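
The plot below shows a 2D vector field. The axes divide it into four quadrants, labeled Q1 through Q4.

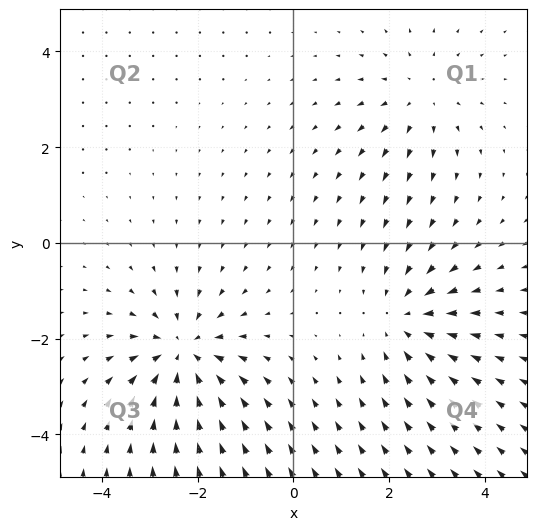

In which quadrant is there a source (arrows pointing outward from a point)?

Q1

The source sits at approximately (2.7, 3.0), which lies in quadrant Q1. The divergence there is about +3, positive as expected for a source.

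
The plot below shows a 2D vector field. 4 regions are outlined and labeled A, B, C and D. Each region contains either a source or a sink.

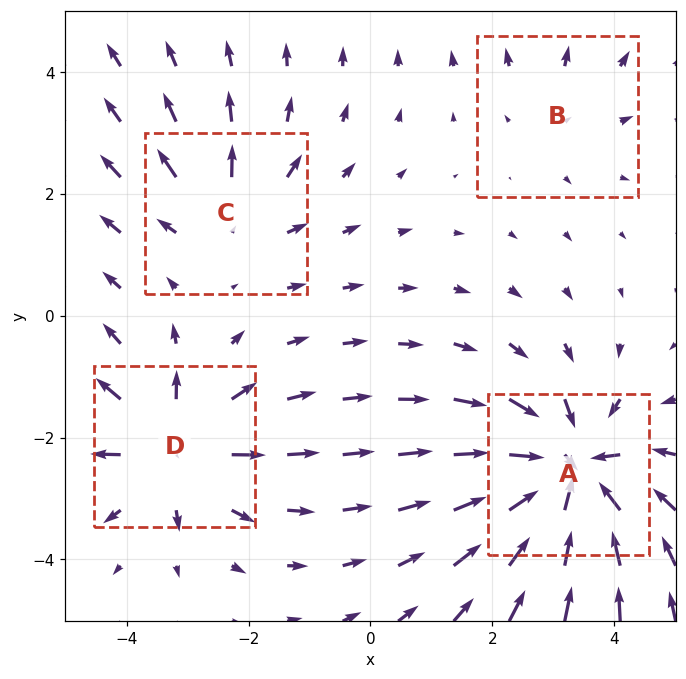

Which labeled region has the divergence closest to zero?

B

Divergence at each region's feature centre — A: about -7, B: about +2, C: about +3, D: about +5. Region B is closest to zero.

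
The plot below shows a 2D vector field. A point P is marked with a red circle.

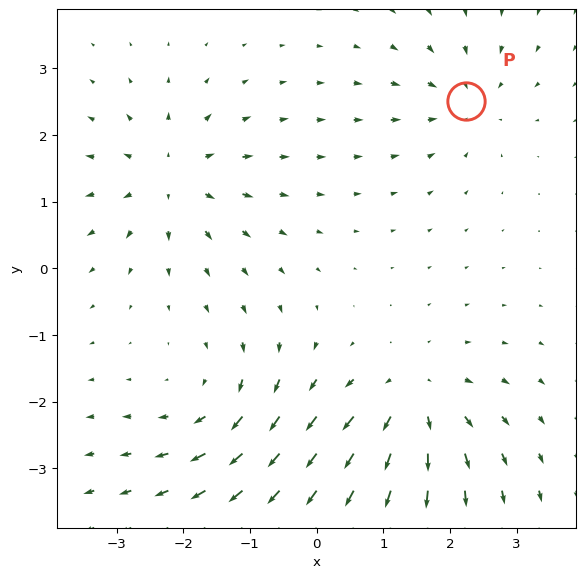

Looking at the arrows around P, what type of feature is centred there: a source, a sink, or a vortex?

At P (2.2, 2.5) the arrows converge inward. Divergence about -4, curl ≈0 — negative divergence with near-zero curl is a sink.

sink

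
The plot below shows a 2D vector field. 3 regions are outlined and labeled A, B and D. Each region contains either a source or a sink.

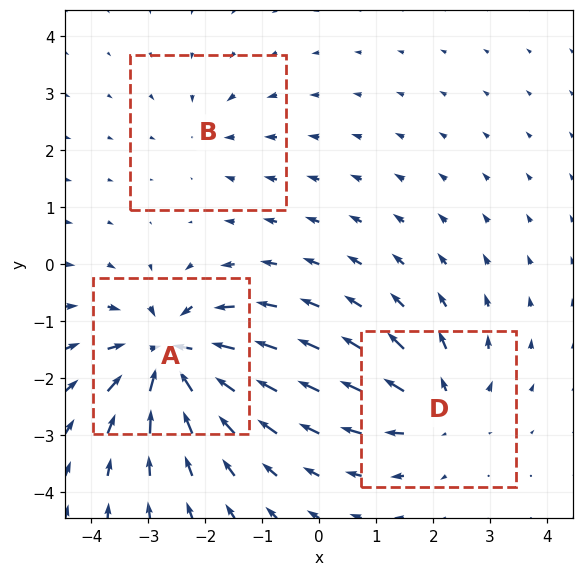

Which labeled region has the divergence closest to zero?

Divergence at each region's feature centre — A: about -6, B: about -2, D: about +4. Region B is closest to zero.

B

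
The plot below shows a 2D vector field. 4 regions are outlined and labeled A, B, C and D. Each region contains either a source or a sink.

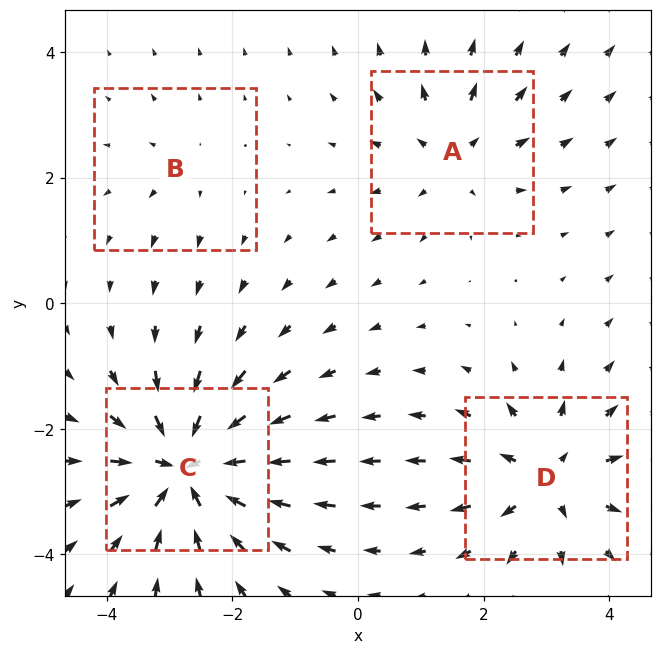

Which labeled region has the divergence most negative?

Divergence at each region's feature centre — A: about +4, B: about +2, C: about -8, D: about +5. Region C is most negative.

C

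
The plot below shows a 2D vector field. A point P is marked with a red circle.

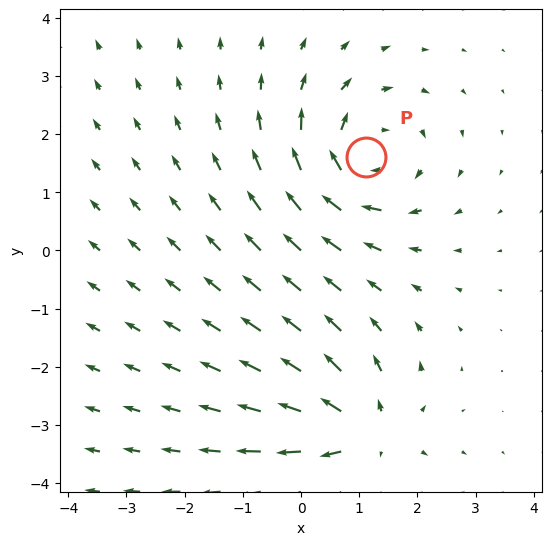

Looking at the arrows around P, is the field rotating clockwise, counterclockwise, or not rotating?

Near P at (1.1, 1.6) the arrows circulate clockwise. The curl (z-component) there is about -3; negative curl means clockwise rotation.

clockwise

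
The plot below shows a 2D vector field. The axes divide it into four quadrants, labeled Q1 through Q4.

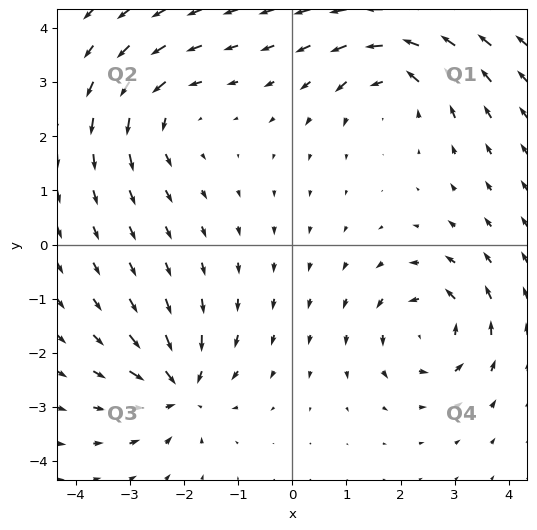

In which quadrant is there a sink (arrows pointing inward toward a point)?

The sink sits at approximately (-2.1, -2.7), which lies in quadrant Q3. The divergence there is about -6, negative as expected for a sink.

Q3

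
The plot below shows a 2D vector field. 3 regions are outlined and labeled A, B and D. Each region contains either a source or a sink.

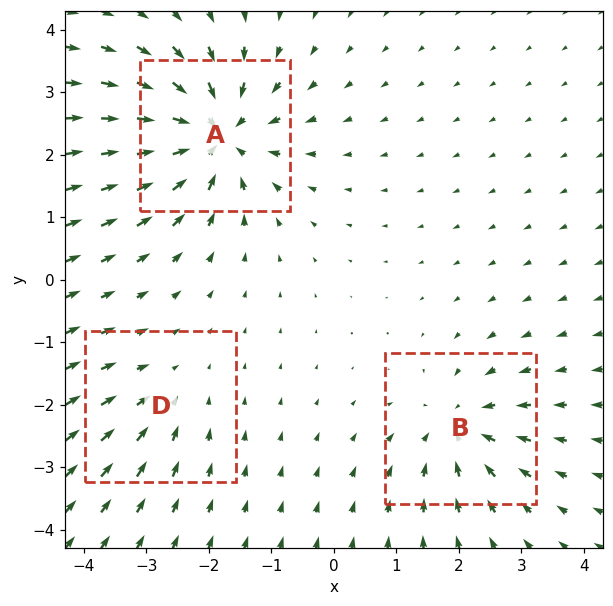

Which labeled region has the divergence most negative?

Divergence at each region's feature centre — A: about -6, B: about -4, D: about -2. Region A is most negative.

A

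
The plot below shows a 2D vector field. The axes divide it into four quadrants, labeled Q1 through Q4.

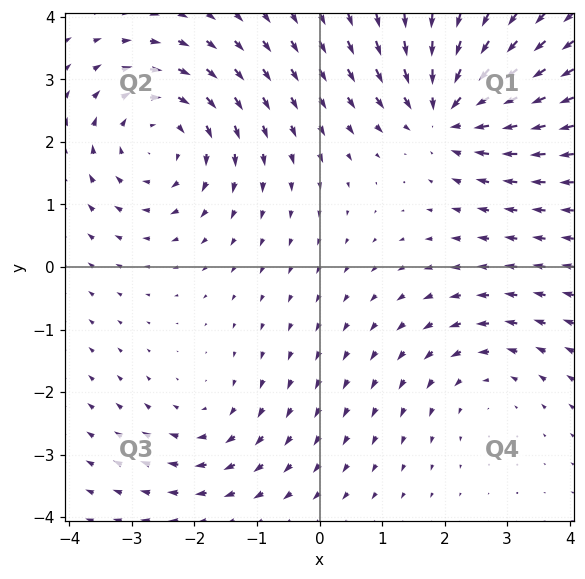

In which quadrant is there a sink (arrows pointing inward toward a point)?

Q1

The sink sits at approximately (2.0, 2.5), which lies in quadrant Q1. The divergence there is about -5, negative as expected for a sink.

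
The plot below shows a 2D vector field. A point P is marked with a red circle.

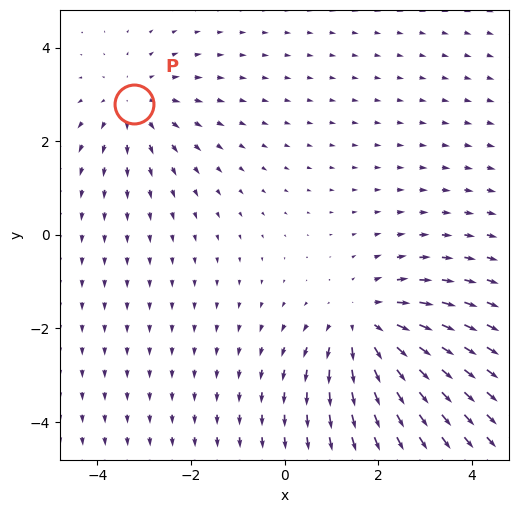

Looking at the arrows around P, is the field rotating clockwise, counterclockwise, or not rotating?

Near P at (-3.2, 2.8) the arrows show no circulation. The curl there is ≈0.

not rotating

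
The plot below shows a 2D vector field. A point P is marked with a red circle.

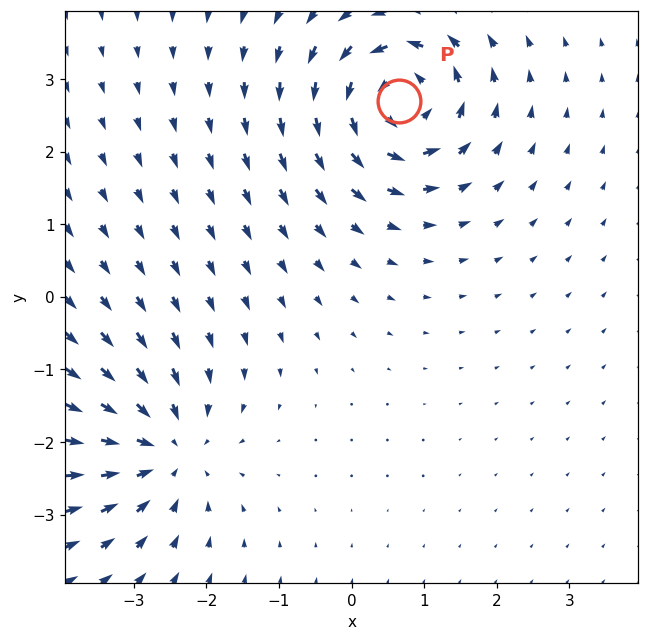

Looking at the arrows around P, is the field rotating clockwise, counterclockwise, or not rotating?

counterclockwise

Near P at (0.7, 2.7) the arrows circulate counterclockwise. The curl (z-component) there is about +7; positive curl means counterclockwise rotation.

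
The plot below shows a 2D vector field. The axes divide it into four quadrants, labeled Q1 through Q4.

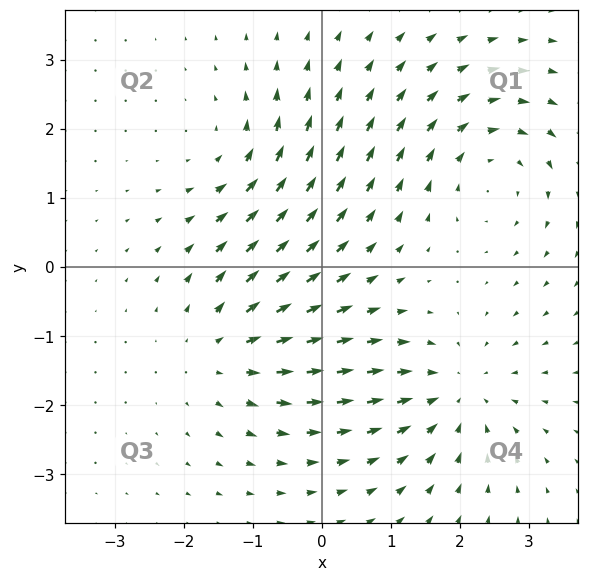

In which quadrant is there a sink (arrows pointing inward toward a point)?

The sink sits at approximately (1.9, -1.8), which lies in quadrant Q4. The divergence there is about -4, negative as expected for a sink.

Q4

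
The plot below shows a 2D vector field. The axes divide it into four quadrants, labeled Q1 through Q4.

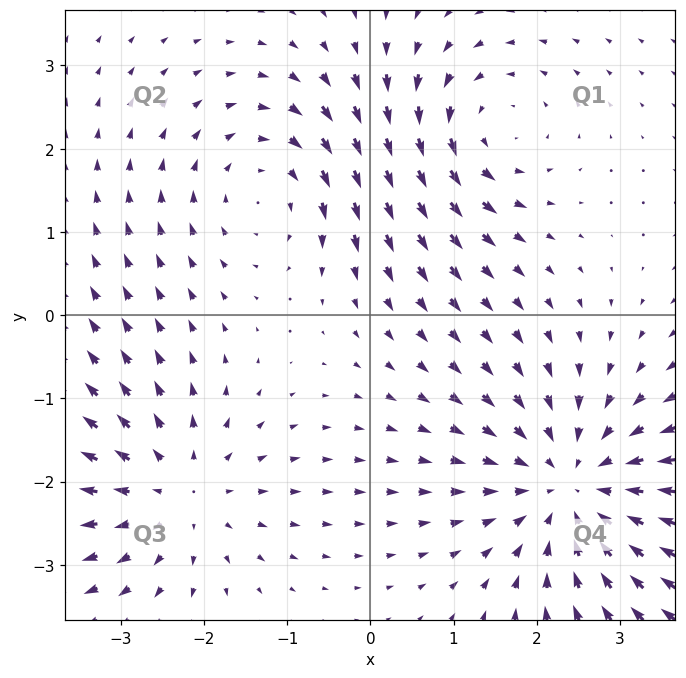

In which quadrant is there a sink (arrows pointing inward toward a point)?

Q4

The sink sits at approximately (2.4, -2.1), which lies in quadrant Q4. The divergence there is about -5, negative as expected for a sink.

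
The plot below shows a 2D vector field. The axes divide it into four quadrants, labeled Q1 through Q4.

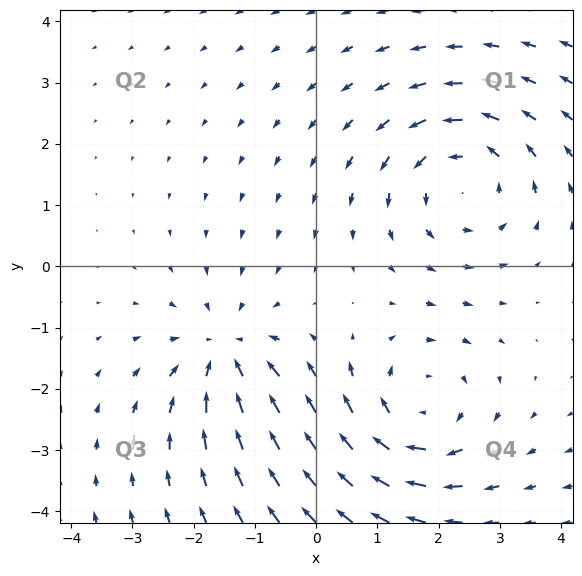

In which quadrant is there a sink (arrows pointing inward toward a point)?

The sink sits at approximately (-1.5, -1.4), which lies in quadrant Q3. The divergence there is about -4, negative as expected for a sink.

Q3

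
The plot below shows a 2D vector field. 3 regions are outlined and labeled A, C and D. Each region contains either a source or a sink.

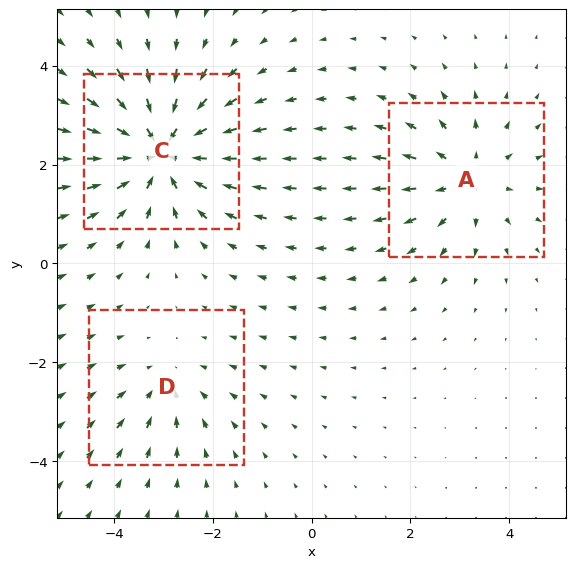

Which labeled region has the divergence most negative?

Divergence at each region's feature centre — A: about +3, C: about -4, D: about -2. Region C is most negative.

C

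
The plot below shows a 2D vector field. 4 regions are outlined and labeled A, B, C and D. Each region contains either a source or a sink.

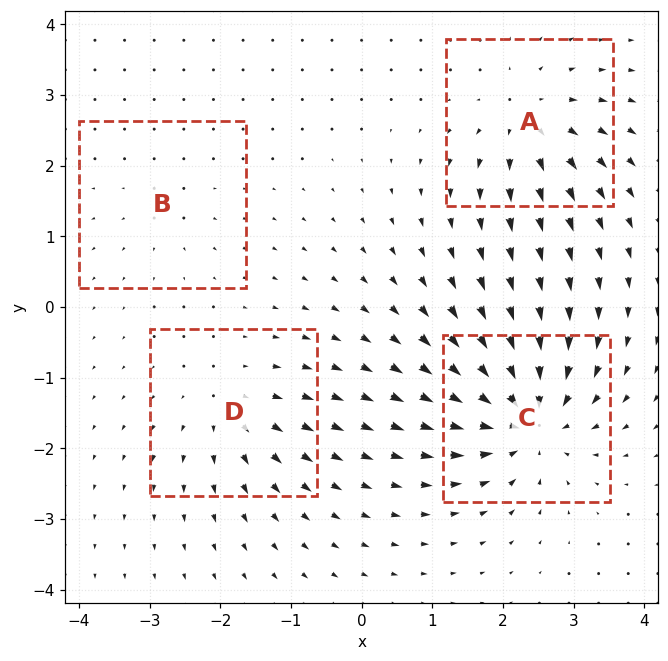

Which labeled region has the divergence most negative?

C

Divergence at each region's feature centre — A: about +6, B: about +2, C: about -9, D: about +4. Region C is most negative.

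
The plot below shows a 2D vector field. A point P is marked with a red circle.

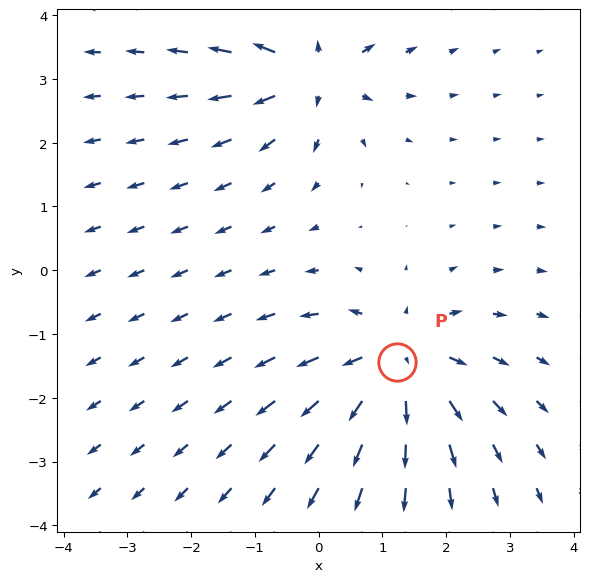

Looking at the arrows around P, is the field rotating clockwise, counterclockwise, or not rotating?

Near P at (1.2, -1.4) the arrows show no circulation. The curl there is ≈0.

not rotating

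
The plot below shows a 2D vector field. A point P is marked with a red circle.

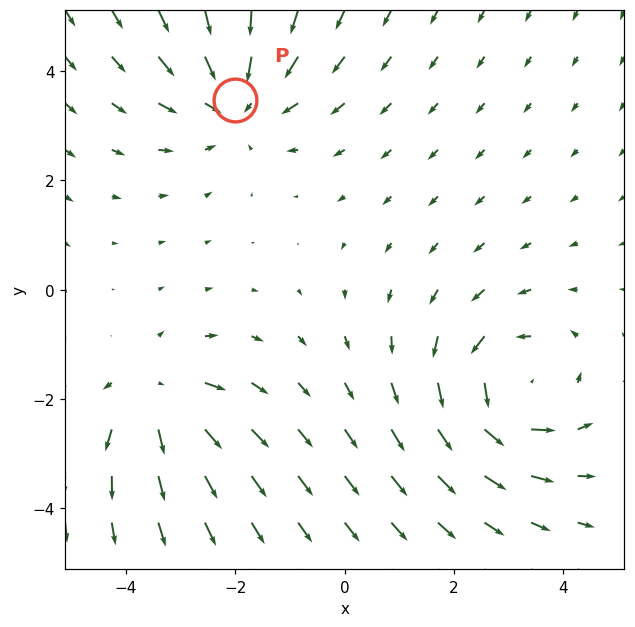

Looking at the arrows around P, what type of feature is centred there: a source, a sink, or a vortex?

sink

At P (-2.0, 3.5) the arrows converge inward. Divergence about -3, curl ≈0 — negative divergence with near-zero curl is a sink.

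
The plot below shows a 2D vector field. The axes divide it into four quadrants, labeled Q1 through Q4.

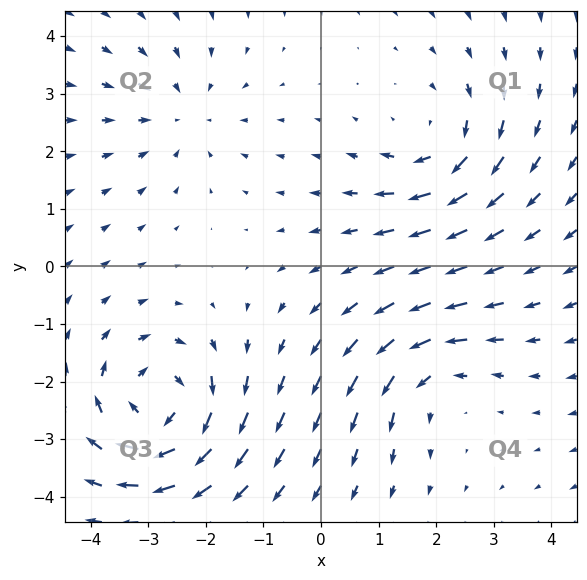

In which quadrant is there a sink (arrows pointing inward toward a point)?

Q2

The sink sits at approximately (-2.4, 2.6), which lies in quadrant Q2. The divergence there is about -2, negative as expected for a sink.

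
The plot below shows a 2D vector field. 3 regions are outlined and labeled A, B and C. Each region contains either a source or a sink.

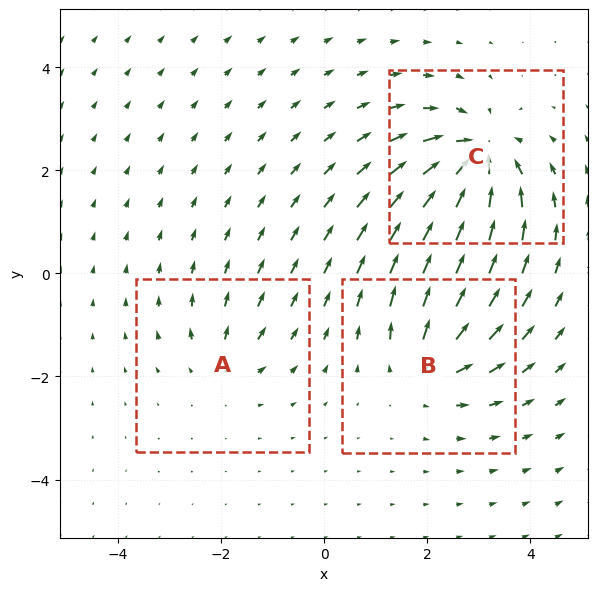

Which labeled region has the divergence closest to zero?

A

Divergence at each region's feature centre — A: about +3, B: about +4, C: about -6. Region A is closest to zero.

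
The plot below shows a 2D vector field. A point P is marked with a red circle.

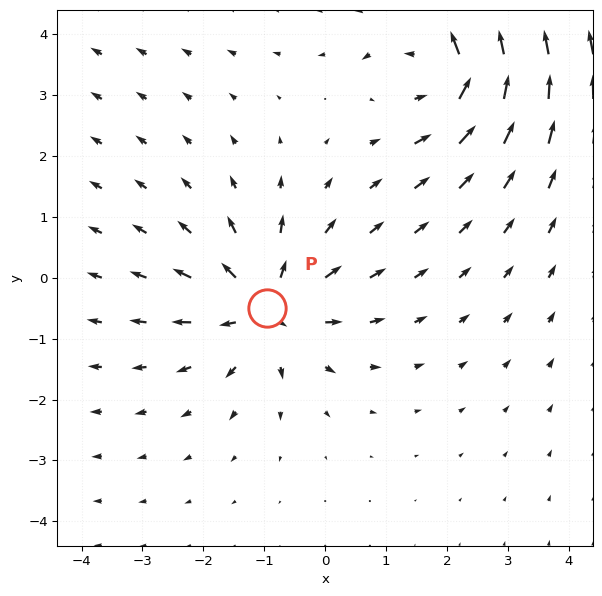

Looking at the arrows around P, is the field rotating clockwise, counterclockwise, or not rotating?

not rotating

Near P at (-1.0, -0.5) the arrows show no circulation. The curl there is ≈0.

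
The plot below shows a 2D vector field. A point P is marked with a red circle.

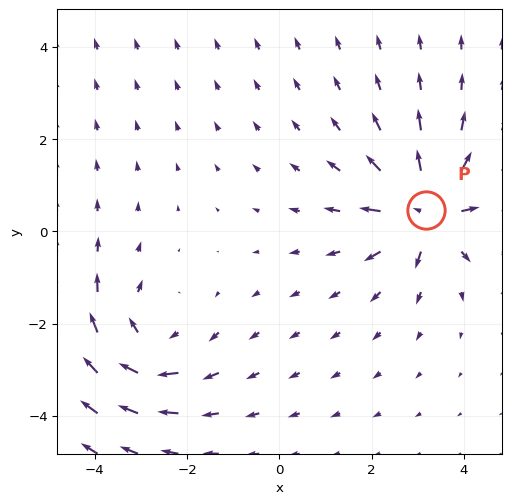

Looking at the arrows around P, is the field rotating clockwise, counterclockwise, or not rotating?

not rotating

Near P at (3.2, 0.5) the arrows show no circulation. The curl there is ≈0.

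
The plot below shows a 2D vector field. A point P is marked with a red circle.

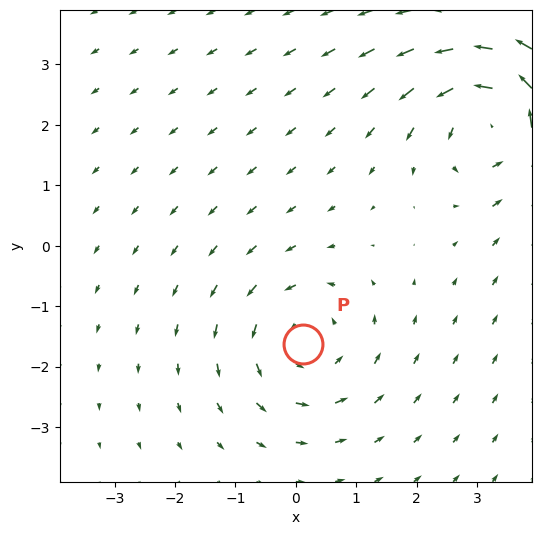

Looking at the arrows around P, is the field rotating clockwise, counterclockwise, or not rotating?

Near P at (0.1, -1.6) the arrows circulate counterclockwise. The curl (z-component) there is about +2; positive curl means counterclockwise rotation.

counterclockwise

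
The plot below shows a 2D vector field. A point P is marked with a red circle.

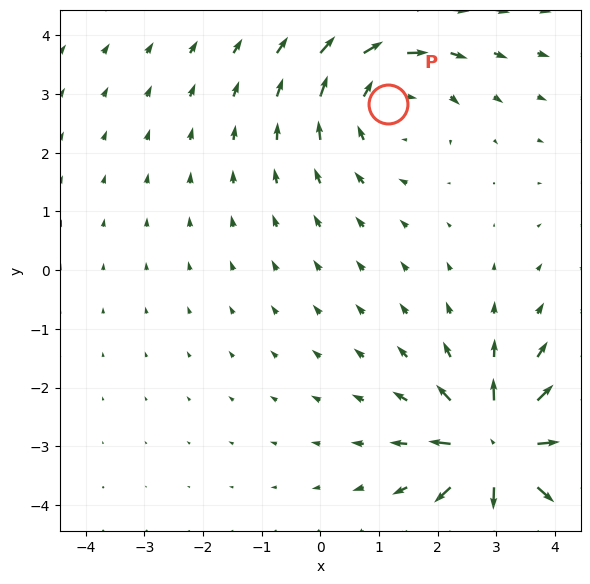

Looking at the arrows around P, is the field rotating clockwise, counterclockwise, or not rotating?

Near P at (1.2, 2.8) the arrows circulate clockwise. The curl (z-component) there is about -3; negative curl means clockwise rotation.

clockwise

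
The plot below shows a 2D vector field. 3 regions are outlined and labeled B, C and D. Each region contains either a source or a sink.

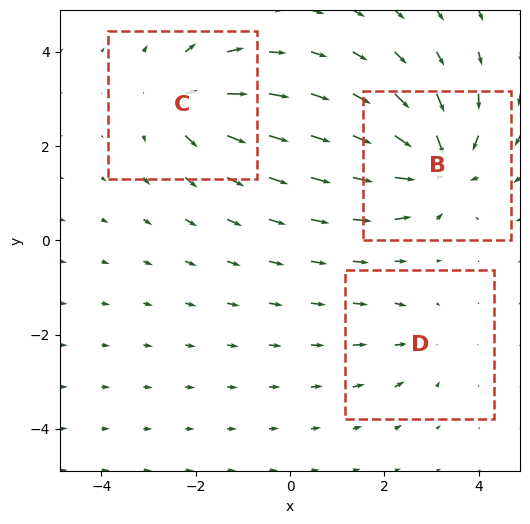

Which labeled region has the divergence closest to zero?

D

Divergence at each region's feature centre — B: about -5, C: about +4, D: about -2. Region D is closest to zero.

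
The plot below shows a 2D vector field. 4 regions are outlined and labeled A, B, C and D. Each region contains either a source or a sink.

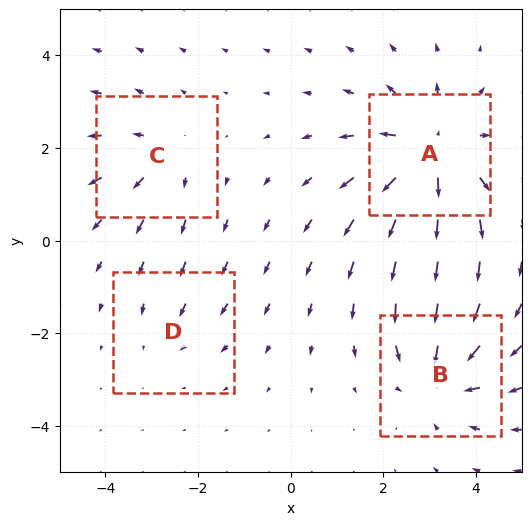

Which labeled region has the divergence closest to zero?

Divergence at each region's feature centre — A: about +6, B: about -5, C: about +3, D: about -2. Region D is closest to zero.

D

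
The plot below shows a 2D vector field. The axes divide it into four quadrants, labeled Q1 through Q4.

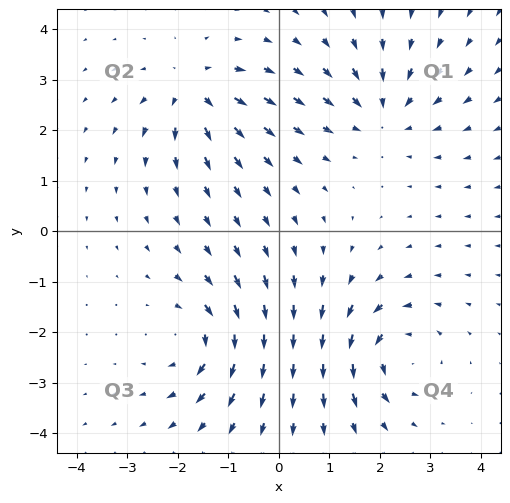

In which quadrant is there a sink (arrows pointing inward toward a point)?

The sink sits at approximately (2.1, 2.3), which lies in quadrant Q1. The divergence there is about -4, negative as expected for a sink.

Q1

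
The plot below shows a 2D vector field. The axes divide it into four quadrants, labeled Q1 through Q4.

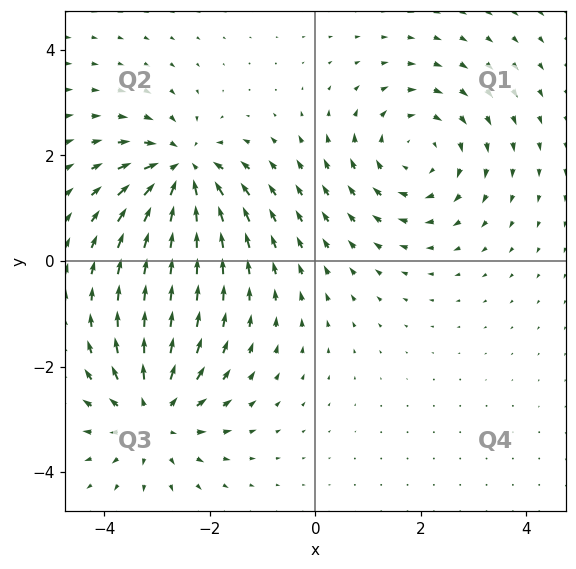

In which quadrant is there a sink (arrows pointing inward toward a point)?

Q2

The sink sits at approximately (-2.5, 1.7), which lies in quadrant Q2. The divergence there is about -5, negative as expected for a sink.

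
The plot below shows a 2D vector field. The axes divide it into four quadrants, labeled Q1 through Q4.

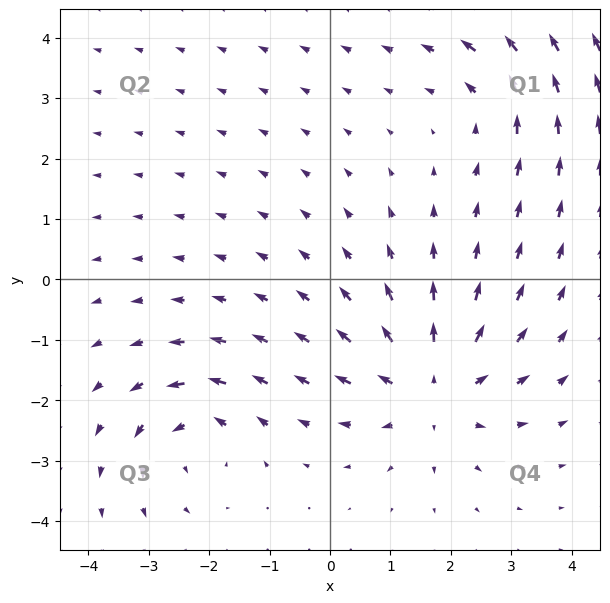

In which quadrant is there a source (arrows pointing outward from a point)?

Q4

The source sits at approximately (1.7, -1.8), which lies in quadrant Q4. The divergence there is about +5, positive as expected for a source.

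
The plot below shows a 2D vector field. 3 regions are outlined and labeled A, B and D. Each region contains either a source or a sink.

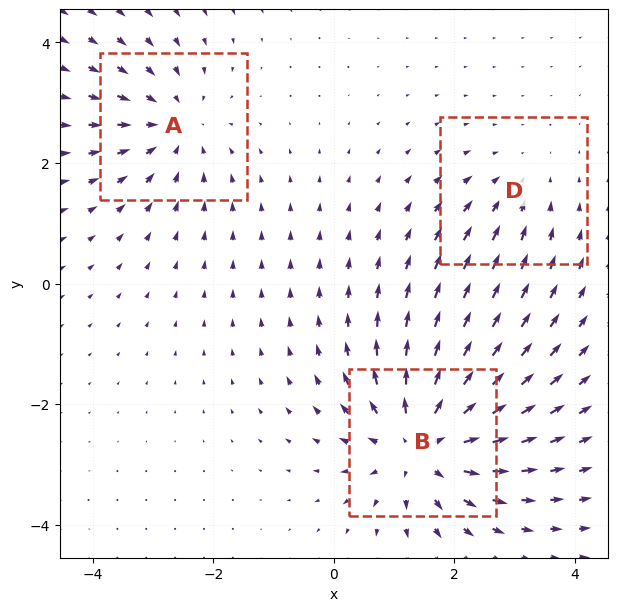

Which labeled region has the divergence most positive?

Divergence at each region's feature centre — A: about -3, B: about +5, D: about -2. Region B is most positive.

B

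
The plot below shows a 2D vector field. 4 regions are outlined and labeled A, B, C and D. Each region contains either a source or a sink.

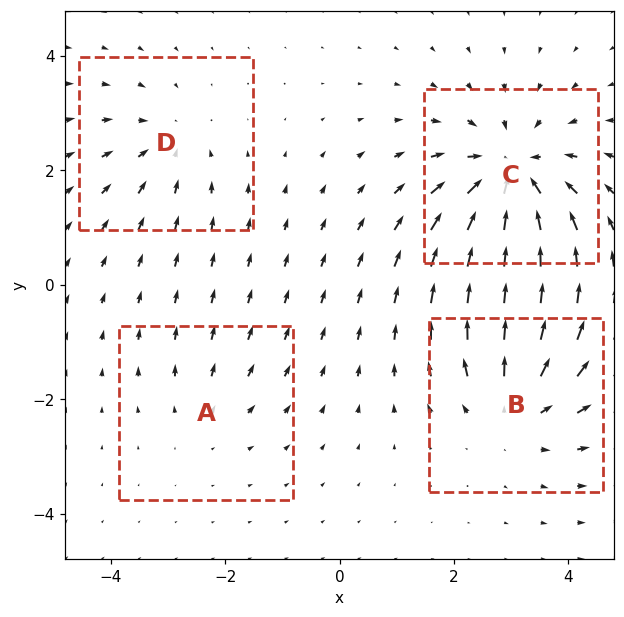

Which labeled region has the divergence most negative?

Divergence at each region's feature centre — A: about +2, B: about +4, C: about -6, D: about -3. Region C is most negative.

C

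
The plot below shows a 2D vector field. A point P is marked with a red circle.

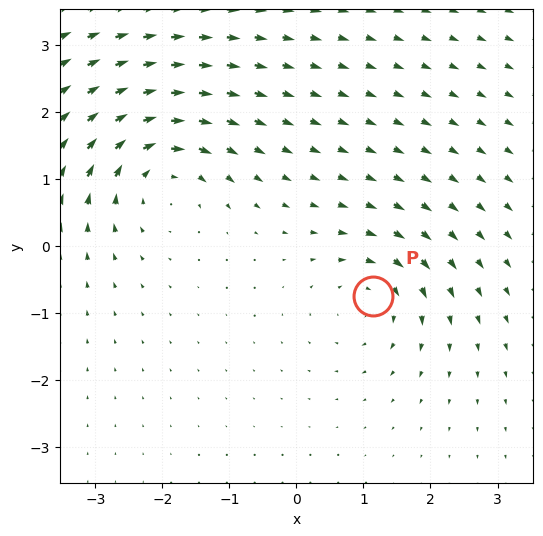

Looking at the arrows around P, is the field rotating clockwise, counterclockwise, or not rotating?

Near P at (1.1, -0.7) the arrows circulate clockwise. The curl (z-component) there is about -4; negative curl means clockwise rotation.

clockwise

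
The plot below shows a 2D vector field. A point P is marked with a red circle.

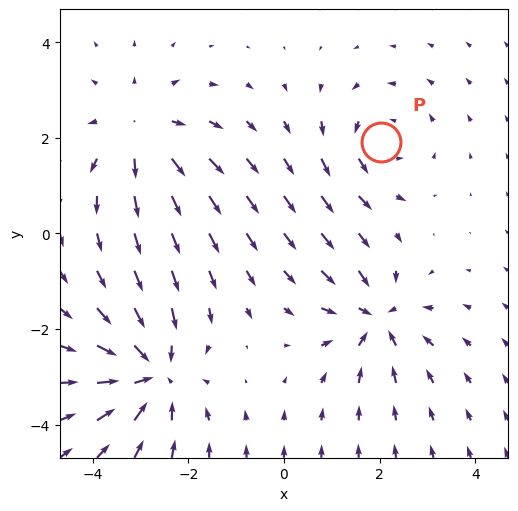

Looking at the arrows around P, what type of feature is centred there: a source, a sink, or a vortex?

At P (2.0, 1.9) the arrows circulate counterclockwise. Divergence ≈0, curl about +3 — near-zero divergence with nonzero curl is a vortex.

vortex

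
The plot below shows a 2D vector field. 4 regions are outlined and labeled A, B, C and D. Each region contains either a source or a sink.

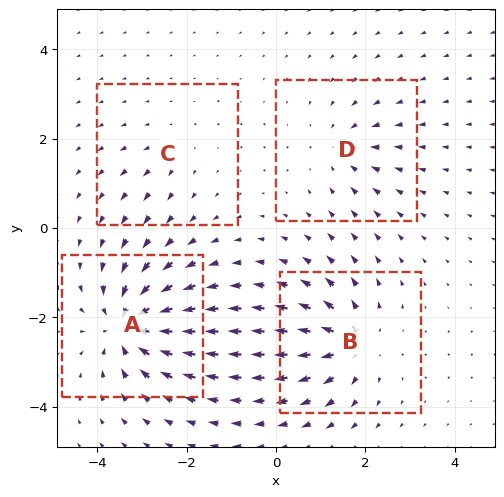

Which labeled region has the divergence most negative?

Divergence at each region's feature centre — A: about -8, B: about +6, C: about +2, D: about -4. Region A is most negative.

A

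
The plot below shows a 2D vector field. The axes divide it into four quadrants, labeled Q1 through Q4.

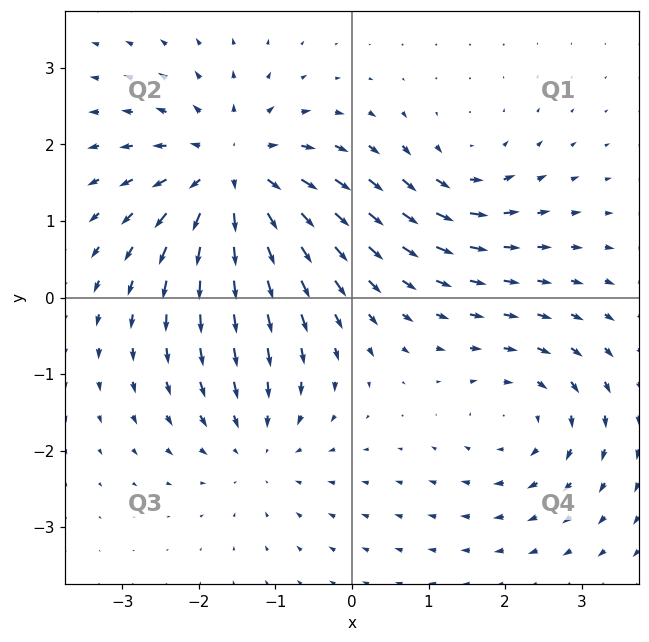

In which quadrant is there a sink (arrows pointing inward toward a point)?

The sink sits at approximately (-1.2, -1.9), which lies in quadrant Q3. The divergence there is about -3, negative as expected for a sink.

Q3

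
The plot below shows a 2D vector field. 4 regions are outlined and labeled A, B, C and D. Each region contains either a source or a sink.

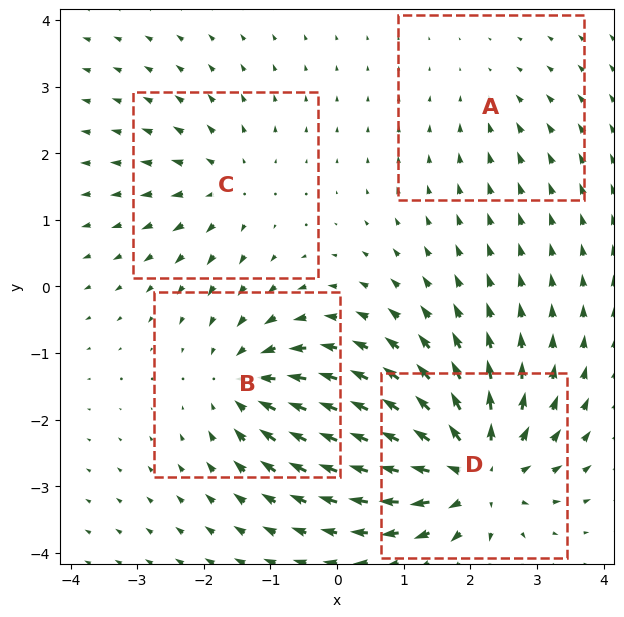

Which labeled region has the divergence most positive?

D

Divergence at each region's feature centre — A: about -2, B: about -5, C: about +4, D: about +8. Region D is most positive.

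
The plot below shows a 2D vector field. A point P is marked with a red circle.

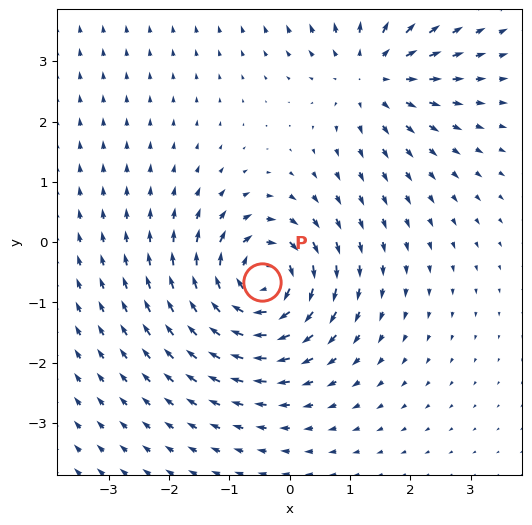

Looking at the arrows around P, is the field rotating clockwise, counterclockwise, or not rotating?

Near P at (-0.5, -0.7) the arrows circulate clockwise. The curl (z-component) there is about -6; negative curl means clockwise rotation.

clockwise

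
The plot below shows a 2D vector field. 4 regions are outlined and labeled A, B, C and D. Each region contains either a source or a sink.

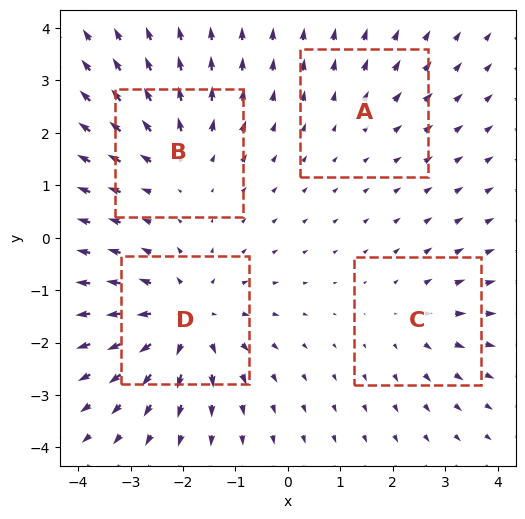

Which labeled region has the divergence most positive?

Divergence at each region's feature centre — A: about +2, B: about +4, C: about +3, D: about +6. Region D is most positive.

D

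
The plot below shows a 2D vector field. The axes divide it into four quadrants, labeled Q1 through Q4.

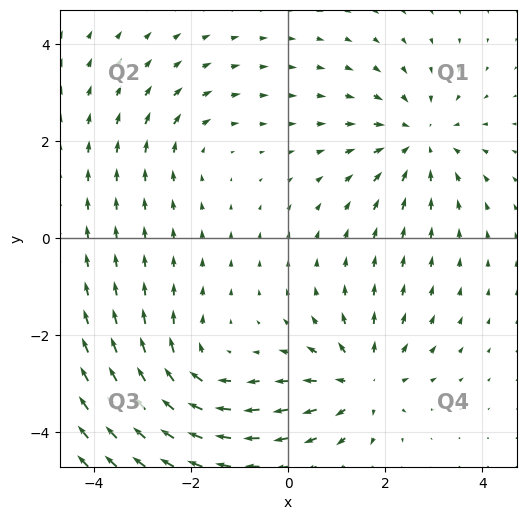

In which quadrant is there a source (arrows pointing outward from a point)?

The source sits at approximately (1.5, -3.0), which lies in quadrant Q4. The divergence there is about +5, positive as expected for a source.

Q4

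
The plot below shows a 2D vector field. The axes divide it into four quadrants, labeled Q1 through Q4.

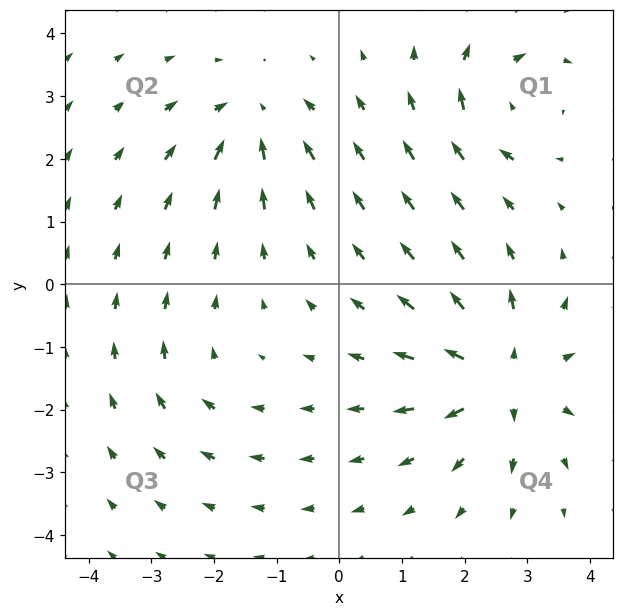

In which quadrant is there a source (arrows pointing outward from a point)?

Q4

The source sits at approximately (2.6, -1.5), which lies in quadrant Q4. The divergence there is about +6, positive as expected for a source.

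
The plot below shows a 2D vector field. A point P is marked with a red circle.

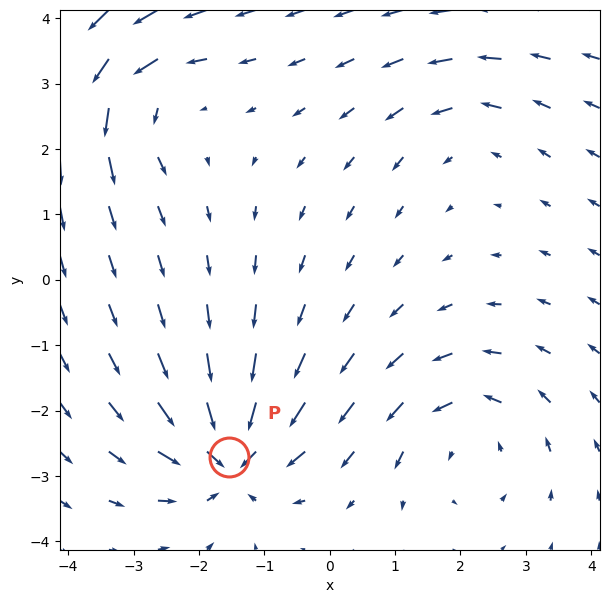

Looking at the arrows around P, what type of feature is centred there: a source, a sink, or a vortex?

At P (-1.5, -2.7) the arrows converge inward. Divergence about -7, curl ≈0 — negative divergence with near-zero curl is a sink.

sink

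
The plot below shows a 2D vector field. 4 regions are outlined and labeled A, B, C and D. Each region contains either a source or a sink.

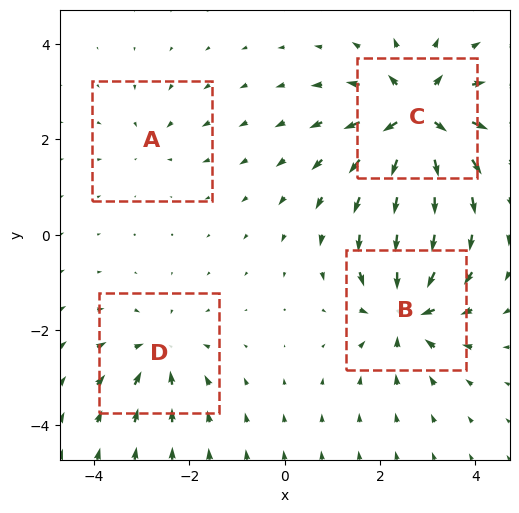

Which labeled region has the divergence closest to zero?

A

Divergence at each region's feature centre — A: about -3, B: about -7, C: about +8, D: about -4. Region A is closest to zero.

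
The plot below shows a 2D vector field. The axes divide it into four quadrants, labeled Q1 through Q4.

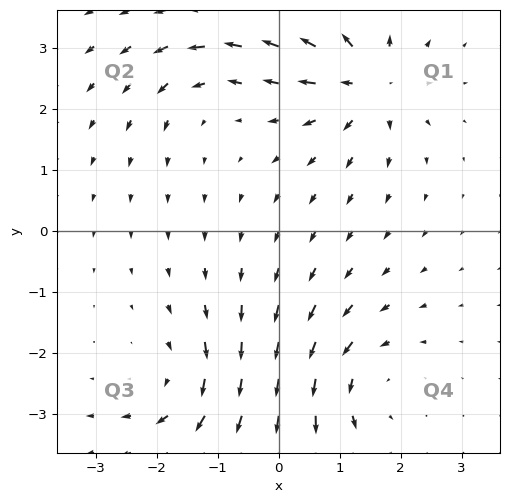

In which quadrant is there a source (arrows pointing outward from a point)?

Q1

The source sits at approximately (1.5, 2.4), which lies in quadrant Q1. The divergence there is about +6, positive as expected for a source.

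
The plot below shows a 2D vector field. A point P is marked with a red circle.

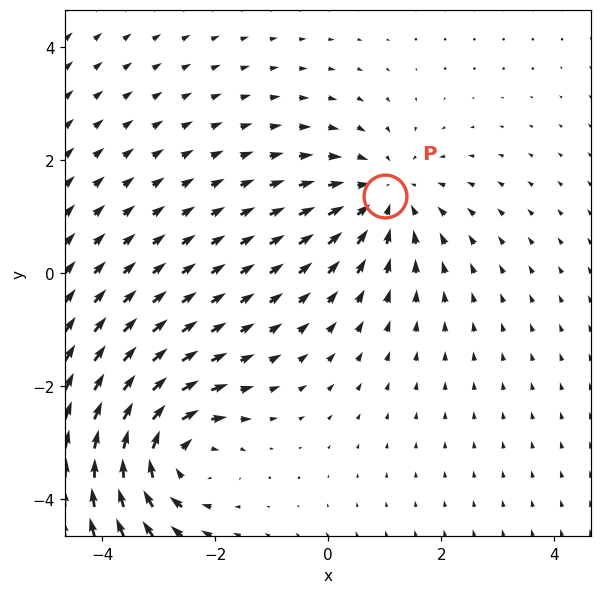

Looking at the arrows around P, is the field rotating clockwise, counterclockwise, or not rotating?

Near P at (1.0, 1.4) the arrows show no circulation. The curl there is ≈0.

not rotating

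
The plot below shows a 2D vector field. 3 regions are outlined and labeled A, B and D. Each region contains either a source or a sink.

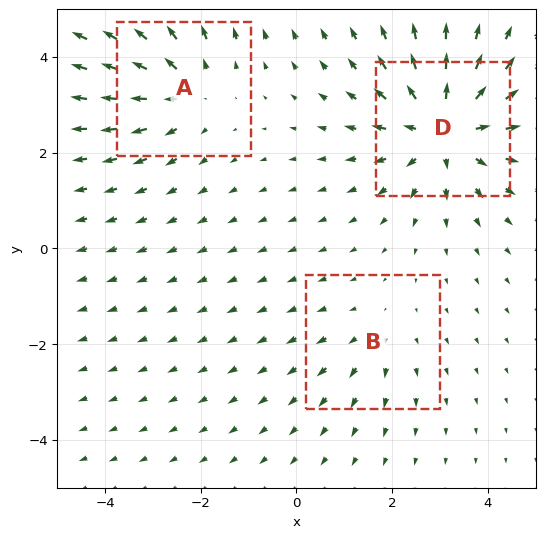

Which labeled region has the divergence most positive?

D

Divergence at each region's feature centre — A: about +3, B: about +2, D: about +5. Region D is most positive.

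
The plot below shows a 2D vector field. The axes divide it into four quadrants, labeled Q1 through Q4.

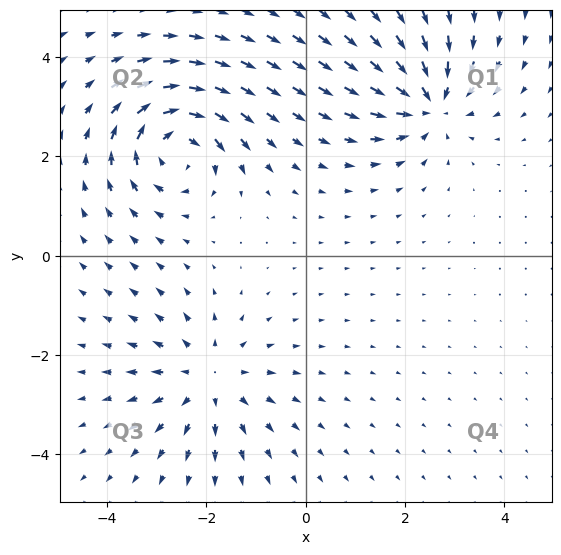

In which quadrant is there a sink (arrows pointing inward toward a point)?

The sink sits at approximately (2.5, 3.1), which lies in quadrant Q1. The divergence there is about -4, negative as expected for a sink.

Q1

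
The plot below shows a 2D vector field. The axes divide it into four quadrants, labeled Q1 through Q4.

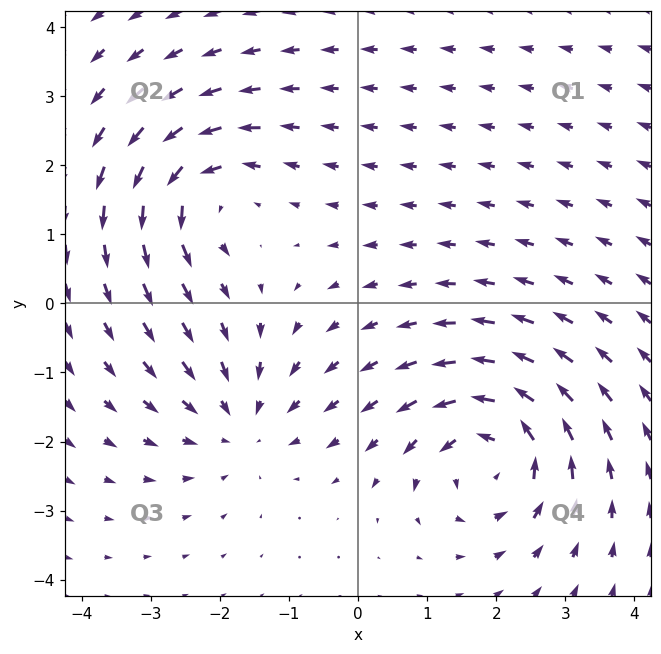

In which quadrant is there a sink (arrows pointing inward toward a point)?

Q3

The sink sits at approximately (-1.7, -1.7), which lies in quadrant Q3. The divergence there is about -2, negative as expected for a sink.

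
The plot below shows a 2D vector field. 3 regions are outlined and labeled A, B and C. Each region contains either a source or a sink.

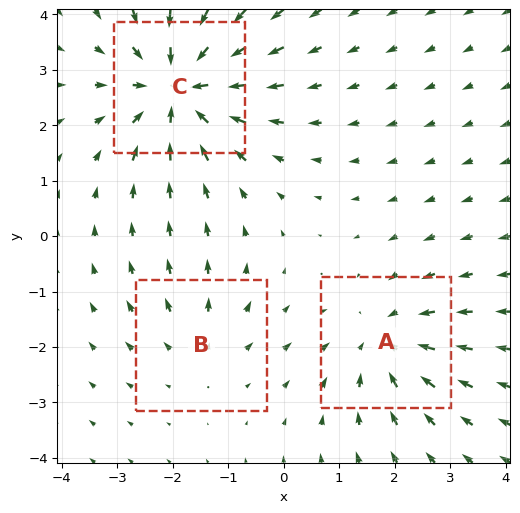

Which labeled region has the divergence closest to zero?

B

Divergence at each region's feature centre — A: about -3, B: about +2, C: about -5. Region B is closest to zero.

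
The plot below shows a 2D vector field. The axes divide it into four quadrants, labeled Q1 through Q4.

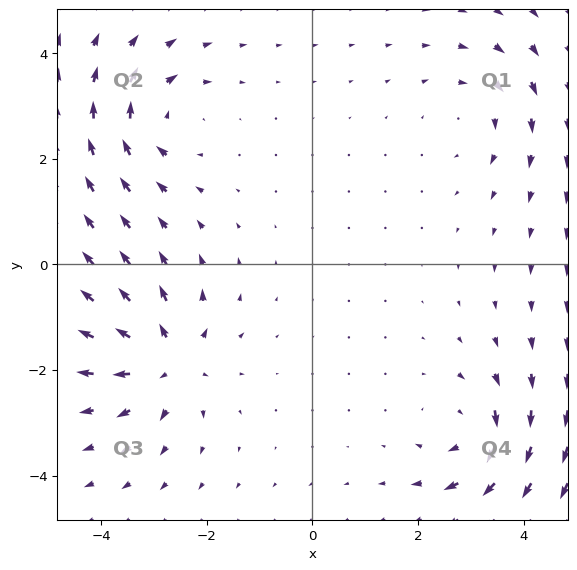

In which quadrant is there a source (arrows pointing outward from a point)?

Q3

The source sits at approximately (-2.7, -1.8), which lies in quadrant Q3. The divergence there is about +6, positive as expected for a source.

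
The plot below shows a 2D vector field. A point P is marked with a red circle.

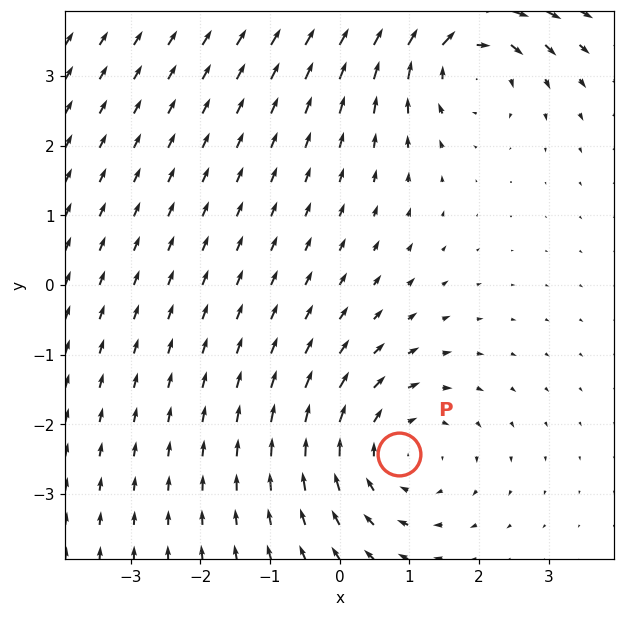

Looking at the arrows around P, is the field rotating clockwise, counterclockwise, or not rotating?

Near P at (0.9, -2.4) the arrows circulate clockwise. The curl (z-component) there is about -4; negative curl means clockwise rotation.

clockwise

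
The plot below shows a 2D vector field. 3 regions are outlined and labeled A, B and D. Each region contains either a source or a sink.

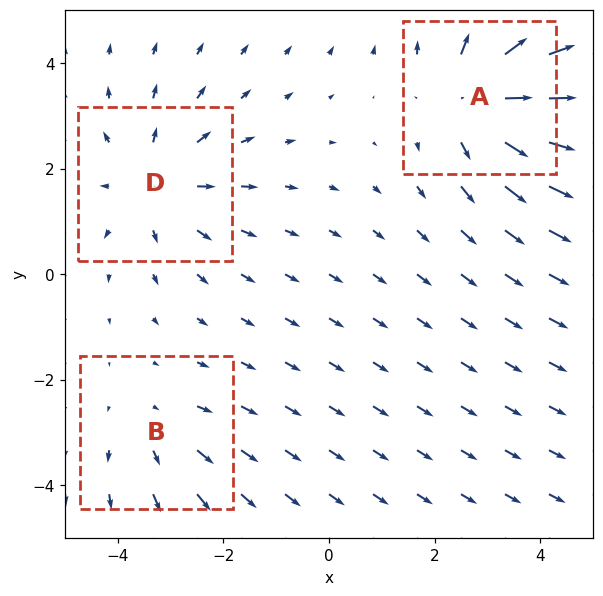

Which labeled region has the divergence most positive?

Divergence at each region's feature centre — A: about +4, B: about +2, D: about +3. Region A is most positive.

A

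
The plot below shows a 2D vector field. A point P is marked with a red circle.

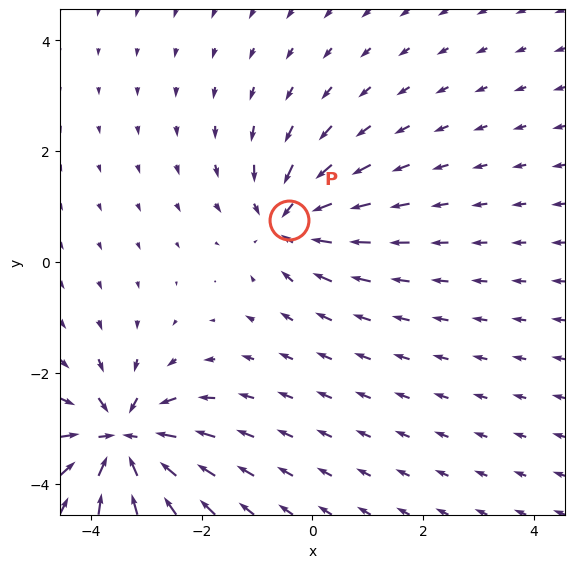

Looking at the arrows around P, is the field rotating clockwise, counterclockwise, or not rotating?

Near P at (-0.4, 0.8) the arrows show no circulation. The curl there is ≈0.

not rotating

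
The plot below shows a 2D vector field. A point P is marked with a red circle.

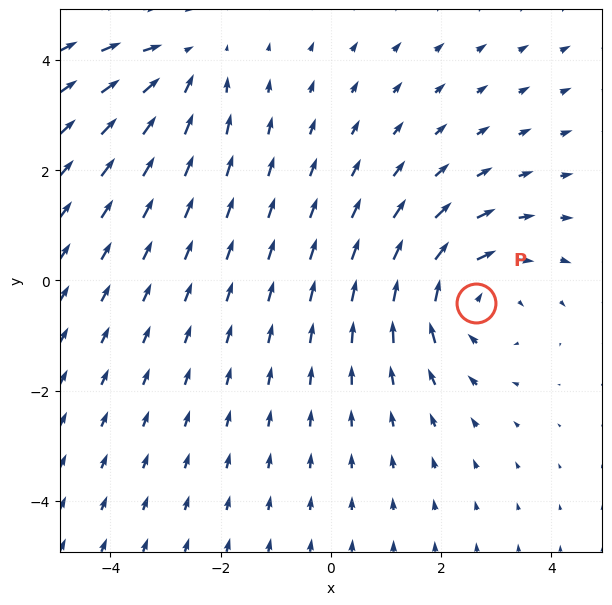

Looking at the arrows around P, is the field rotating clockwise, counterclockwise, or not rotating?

clockwise

Near P at (2.6, -0.4) the arrows circulate clockwise. The curl (z-component) there is about -3; negative curl means clockwise rotation.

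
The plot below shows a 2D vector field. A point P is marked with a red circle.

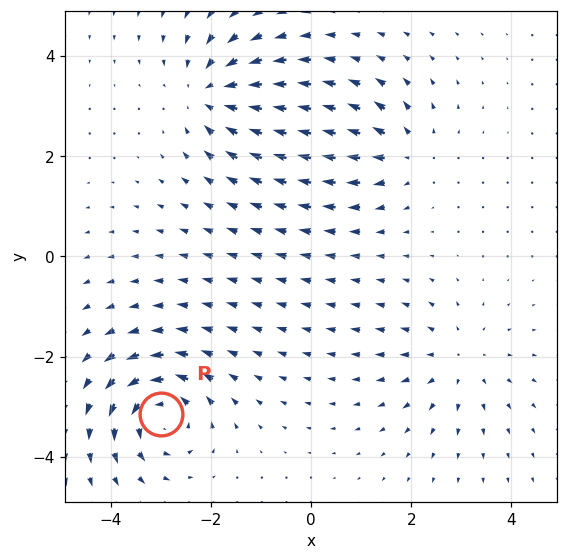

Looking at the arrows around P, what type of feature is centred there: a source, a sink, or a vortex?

vortex

At P (-3.0, -3.2) the arrows circulate counterclockwise. Divergence ≈0, curl about +6 — near-zero divergence with nonzero curl is a vortex.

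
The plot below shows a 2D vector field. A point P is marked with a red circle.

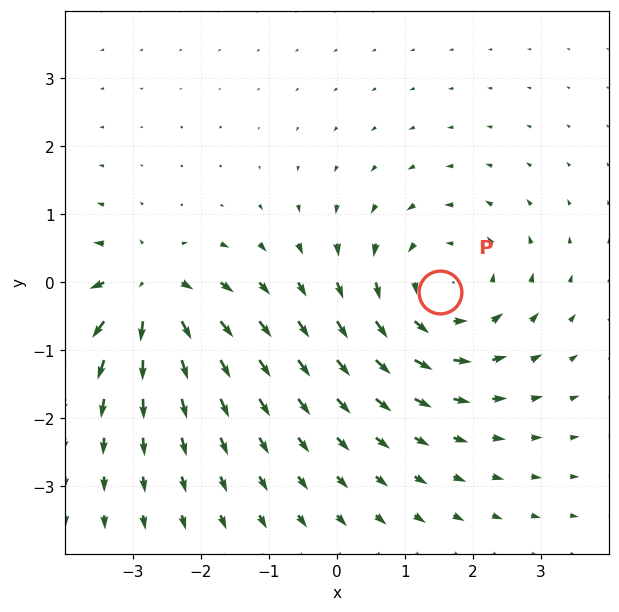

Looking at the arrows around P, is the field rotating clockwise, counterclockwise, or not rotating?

Near P at (1.5, -0.1) the arrows circulate counterclockwise. The curl (z-component) there is about +4; positive curl means counterclockwise rotation.

counterclockwise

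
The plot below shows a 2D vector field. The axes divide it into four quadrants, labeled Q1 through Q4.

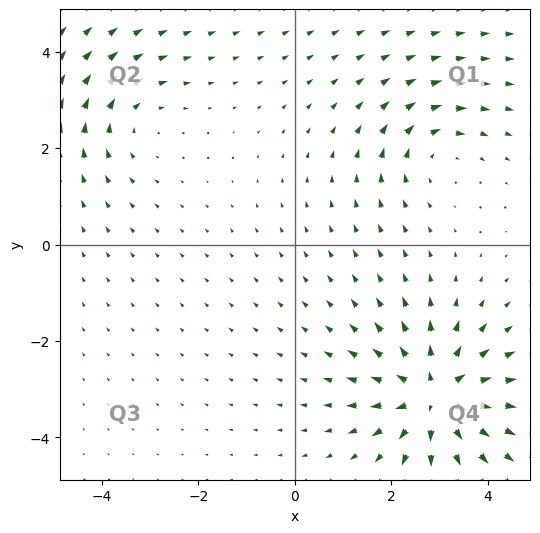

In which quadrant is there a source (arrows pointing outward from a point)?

The source sits at approximately (2.9, -3.1), which lies in quadrant Q4. The divergence there is about +6, positive as expected for a source.

Q4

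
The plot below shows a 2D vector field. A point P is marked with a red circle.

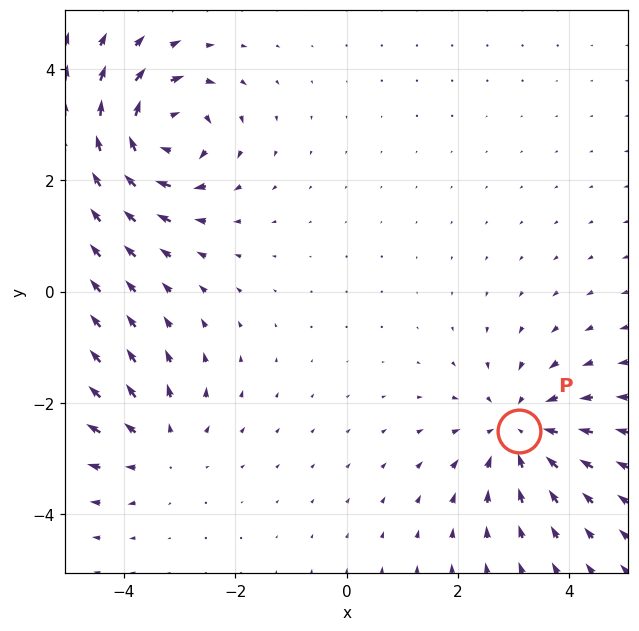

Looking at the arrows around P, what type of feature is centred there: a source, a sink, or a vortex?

At P (3.1, -2.5) the arrows converge inward. Divergence about -4, curl ≈0 — negative divergence with near-zero curl is a sink.

sink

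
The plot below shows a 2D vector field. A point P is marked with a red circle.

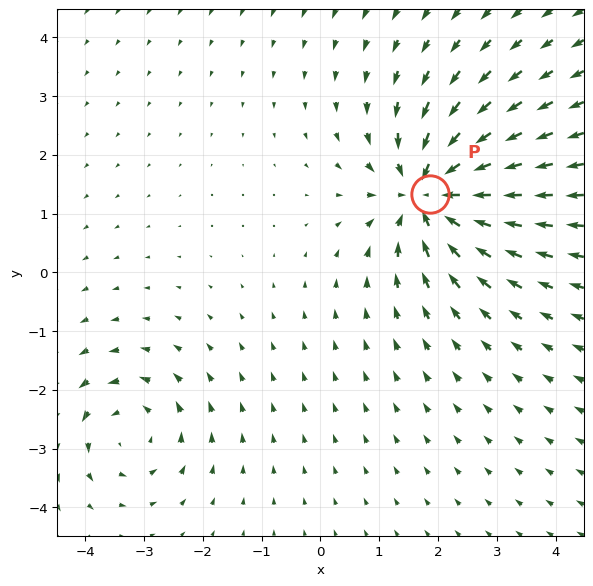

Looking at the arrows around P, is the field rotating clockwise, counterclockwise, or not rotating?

not rotating

Near P at (1.9, 1.3) the arrows show no circulation. The curl there is ≈0.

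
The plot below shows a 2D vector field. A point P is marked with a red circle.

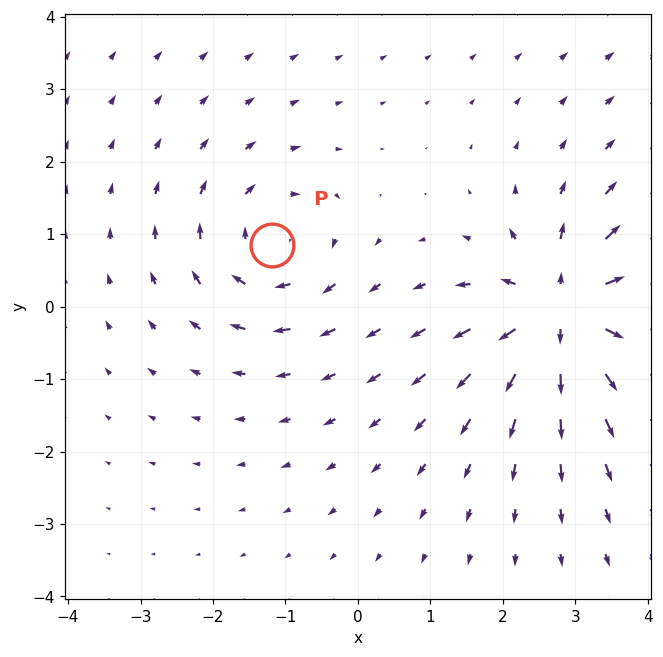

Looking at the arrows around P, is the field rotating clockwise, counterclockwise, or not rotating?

Near P at (-1.2, 0.8) the arrows circulate clockwise. The curl (z-component) there is about -3; negative curl means clockwise rotation.

clockwise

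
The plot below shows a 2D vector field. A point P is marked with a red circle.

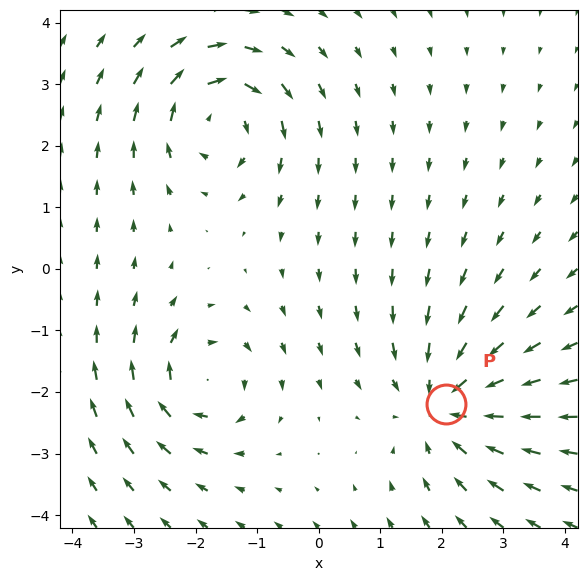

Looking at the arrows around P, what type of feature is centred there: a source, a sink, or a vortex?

sink

At P (2.1, -2.2) the arrows converge inward. Divergence about -4, curl ≈0 — negative divergence with near-zero curl is a sink.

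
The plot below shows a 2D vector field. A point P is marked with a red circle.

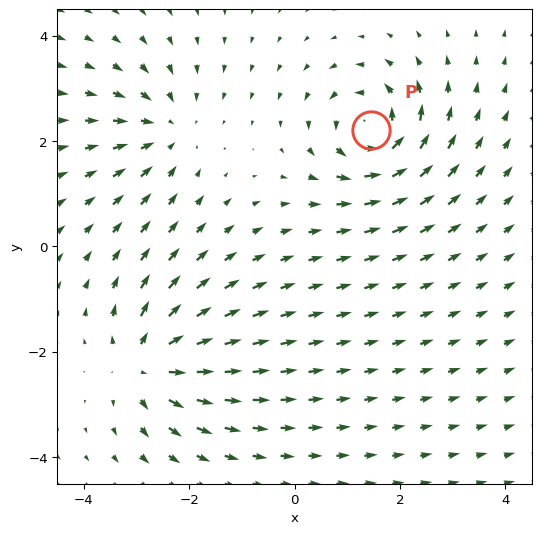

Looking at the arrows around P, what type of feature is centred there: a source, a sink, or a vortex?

vortex

At P (1.5, 2.2) the arrows circulate counterclockwise. Divergence ≈0, curl about +6 — near-zero divergence with nonzero curl is a vortex.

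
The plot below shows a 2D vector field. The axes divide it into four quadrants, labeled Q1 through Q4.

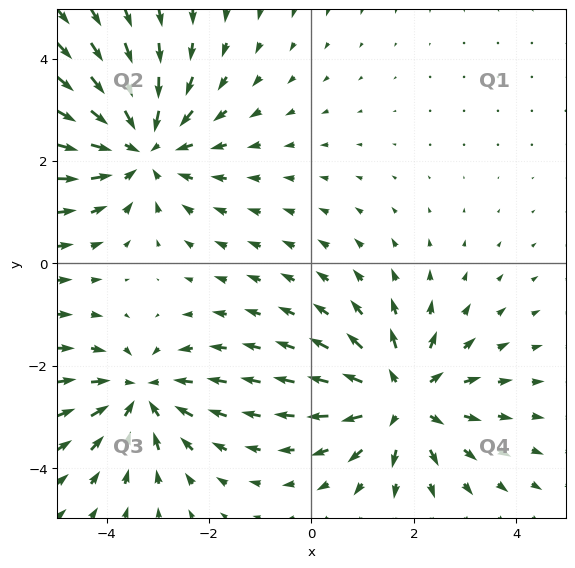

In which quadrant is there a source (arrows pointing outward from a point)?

The source sits at approximately (1.8, -2.7), which lies in quadrant Q4. The divergence there is about +5, positive as expected for a source.

Q4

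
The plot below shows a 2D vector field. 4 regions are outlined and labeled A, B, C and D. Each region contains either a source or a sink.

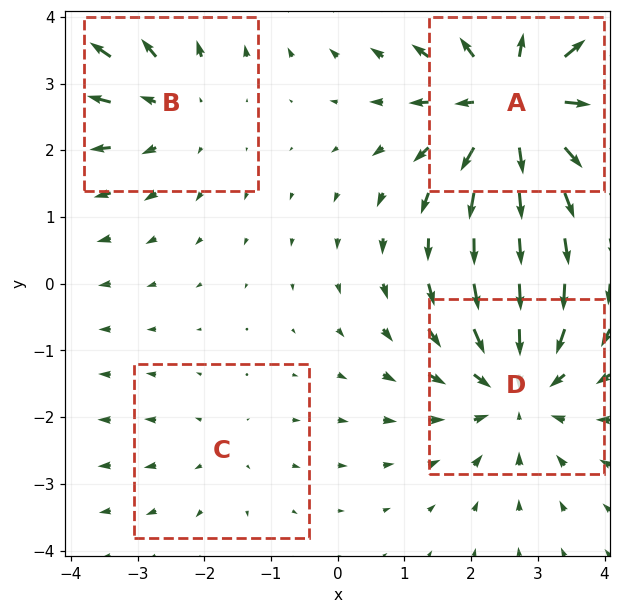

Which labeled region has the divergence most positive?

Divergence at each region's feature centre — A: about +6, B: about +3, C: about +2, D: about -5. Region A is most positive.

A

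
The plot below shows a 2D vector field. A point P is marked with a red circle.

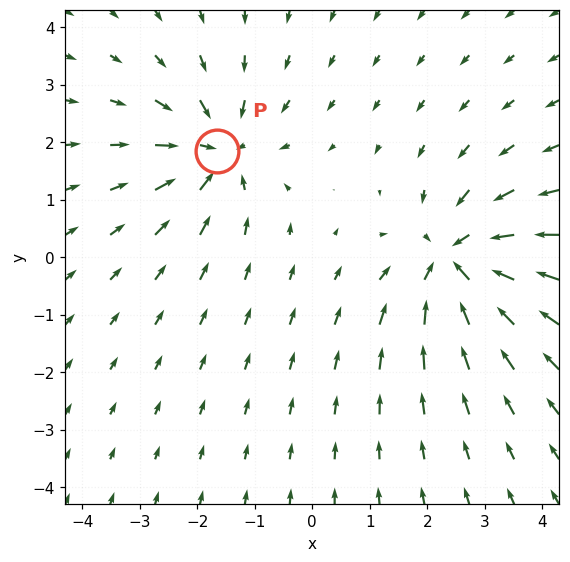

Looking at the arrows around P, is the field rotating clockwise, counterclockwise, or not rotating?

not rotating

Near P at (-1.6, 1.8) the arrows show no circulation. The curl there is ≈0.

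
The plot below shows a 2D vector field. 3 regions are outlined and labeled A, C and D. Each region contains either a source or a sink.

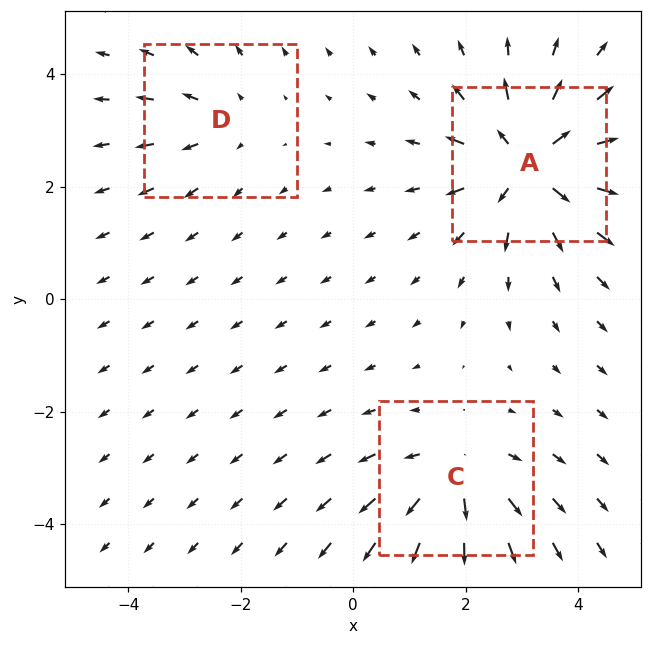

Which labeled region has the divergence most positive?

A

Divergence at each region's feature centre — A: about +5, C: about +4, D: about +2. Region A is most positive.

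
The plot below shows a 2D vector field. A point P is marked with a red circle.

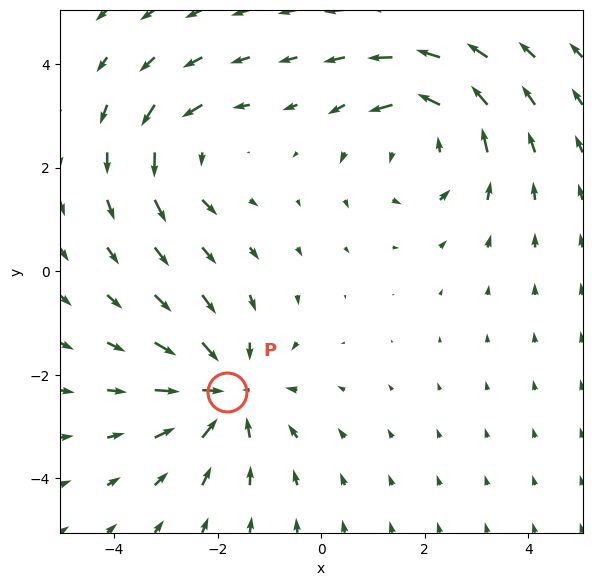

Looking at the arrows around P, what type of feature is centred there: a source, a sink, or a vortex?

At P (-1.8, -2.3) the arrows converge inward. Divergence about -4, curl ≈0 — negative divergence with near-zero curl is a sink.

sink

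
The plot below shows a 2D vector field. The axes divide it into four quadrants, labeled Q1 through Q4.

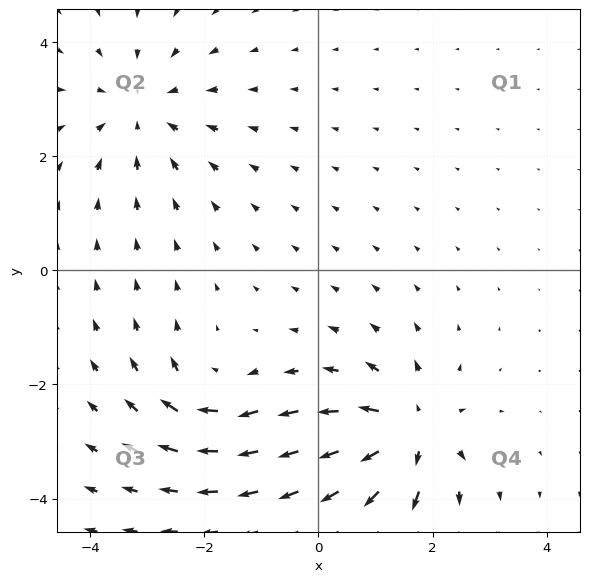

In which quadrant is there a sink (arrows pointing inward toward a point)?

Q2

The sink sits at approximately (-3.1, 2.8), which lies in quadrant Q2. The divergence there is about -3, negative as expected for a sink.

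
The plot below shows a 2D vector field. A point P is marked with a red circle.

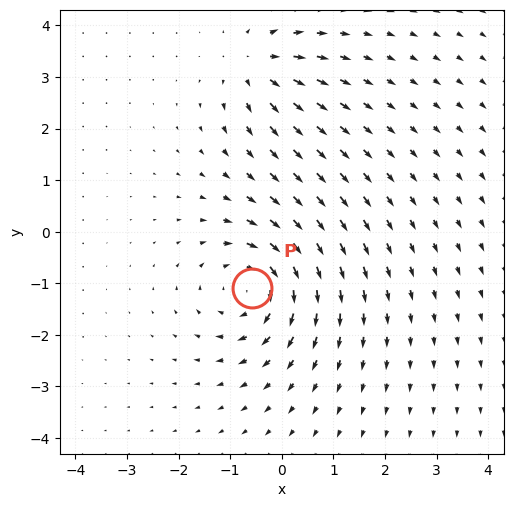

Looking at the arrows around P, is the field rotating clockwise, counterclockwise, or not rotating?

Near P at (-0.6, -1.1) the arrows circulate clockwise. The curl (z-component) there is about -4; negative curl means clockwise rotation.

clockwise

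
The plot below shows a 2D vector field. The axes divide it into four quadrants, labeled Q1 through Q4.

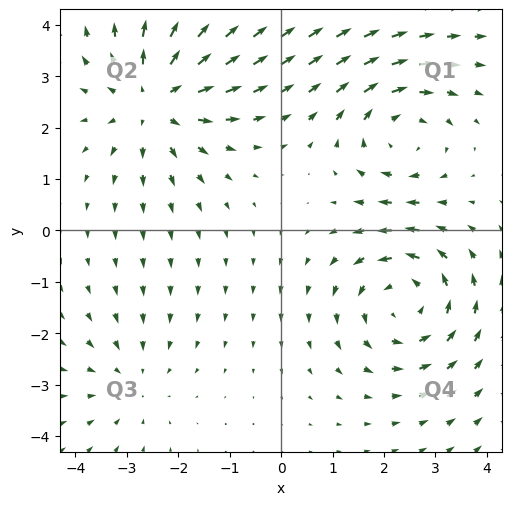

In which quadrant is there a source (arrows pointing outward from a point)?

Q2

The source sits at approximately (-2.5, 2.5), which lies in quadrant Q2. The divergence there is about +4, positive as expected for a source.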